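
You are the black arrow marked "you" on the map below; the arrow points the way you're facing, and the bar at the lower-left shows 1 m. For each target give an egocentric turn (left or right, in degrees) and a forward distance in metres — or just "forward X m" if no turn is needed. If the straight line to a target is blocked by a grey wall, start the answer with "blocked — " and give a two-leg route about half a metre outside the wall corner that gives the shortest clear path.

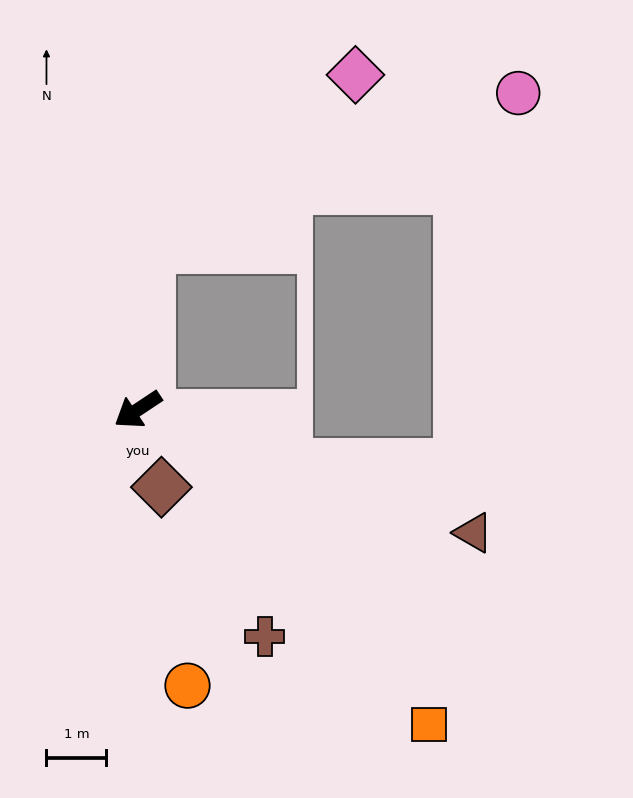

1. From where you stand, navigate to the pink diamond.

blocked — turn right 128°, forward 2.7 m, then turn right 45°, forward 4.5 m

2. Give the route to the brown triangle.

turn left 126°, forward 6.0 m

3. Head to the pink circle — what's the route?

blocked — turn right 128°, forward 2.7 m, then turn right 63°, forward 6.7 m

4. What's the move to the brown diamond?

turn left 73°, forward 1.4 m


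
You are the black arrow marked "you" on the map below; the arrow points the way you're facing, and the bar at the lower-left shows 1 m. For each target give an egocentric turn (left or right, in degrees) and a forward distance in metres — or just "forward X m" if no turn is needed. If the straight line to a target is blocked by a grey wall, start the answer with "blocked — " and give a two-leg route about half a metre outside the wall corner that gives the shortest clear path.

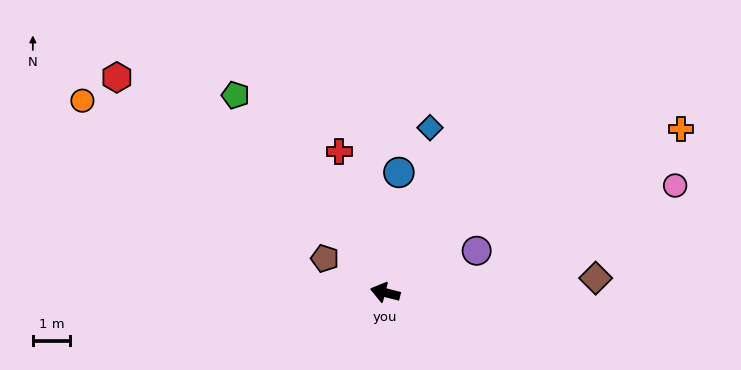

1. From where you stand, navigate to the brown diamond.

turn right 162°, forward 5.7 m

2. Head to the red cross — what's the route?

turn right 58°, forward 4.0 m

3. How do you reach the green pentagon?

turn right 39°, forward 6.7 m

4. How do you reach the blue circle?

turn right 82°, forward 3.3 m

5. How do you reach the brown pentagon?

turn right 15°, forward 1.9 m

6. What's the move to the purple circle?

turn right 141°, forward 2.7 m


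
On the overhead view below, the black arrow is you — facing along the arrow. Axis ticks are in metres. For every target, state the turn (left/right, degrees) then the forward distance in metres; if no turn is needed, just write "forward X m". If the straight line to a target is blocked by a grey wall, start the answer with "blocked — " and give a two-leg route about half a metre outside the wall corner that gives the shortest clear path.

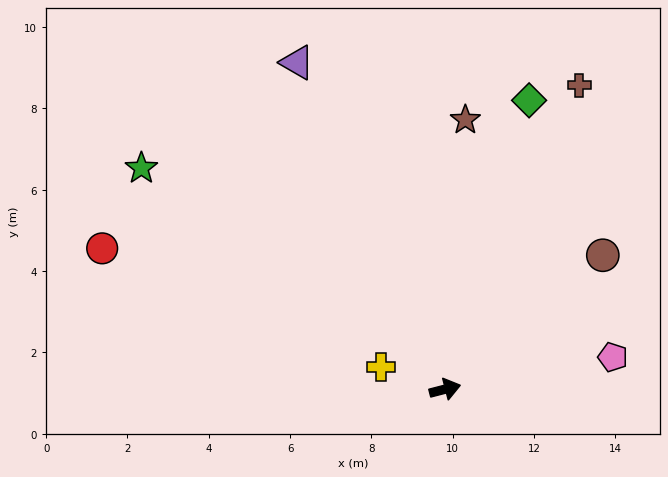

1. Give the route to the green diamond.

turn left 59°, forward 7.4 m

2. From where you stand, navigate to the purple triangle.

turn left 100°, forward 8.8 m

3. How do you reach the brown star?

turn left 71°, forward 6.6 m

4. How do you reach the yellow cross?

turn left 146°, forward 1.7 m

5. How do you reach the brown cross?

turn left 52°, forward 8.2 m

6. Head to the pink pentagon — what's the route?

turn right 4°, forward 4.2 m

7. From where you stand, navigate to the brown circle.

turn left 26°, forward 5.1 m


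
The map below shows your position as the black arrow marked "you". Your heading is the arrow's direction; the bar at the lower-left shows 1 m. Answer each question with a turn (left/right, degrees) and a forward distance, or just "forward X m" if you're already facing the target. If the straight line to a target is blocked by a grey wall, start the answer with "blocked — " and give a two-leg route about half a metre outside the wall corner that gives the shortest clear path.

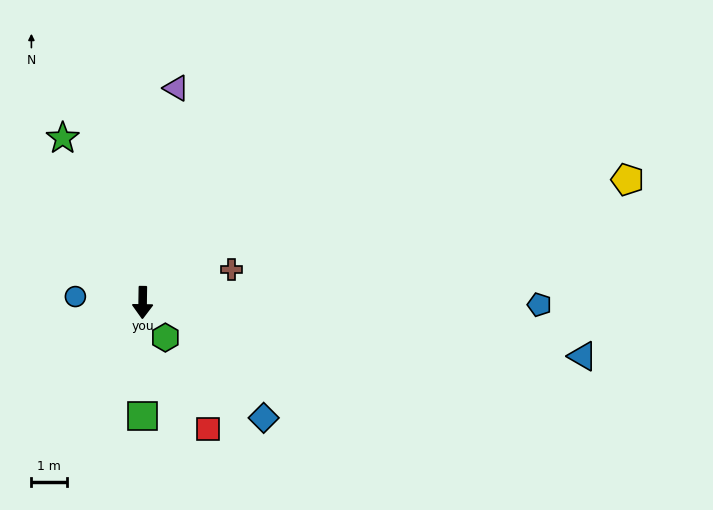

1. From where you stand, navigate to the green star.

turn right 153°, forward 5.1 m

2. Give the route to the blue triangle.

turn left 84°, forward 12.4 m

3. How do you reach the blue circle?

turn right 94°, forward 1.9 m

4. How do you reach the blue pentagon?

turn left 91°, forward 11.1 m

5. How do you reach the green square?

forward 3.2 m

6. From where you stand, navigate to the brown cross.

turn left 111°, forward 2.7 m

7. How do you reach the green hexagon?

turn left 34°, forward 1.2 m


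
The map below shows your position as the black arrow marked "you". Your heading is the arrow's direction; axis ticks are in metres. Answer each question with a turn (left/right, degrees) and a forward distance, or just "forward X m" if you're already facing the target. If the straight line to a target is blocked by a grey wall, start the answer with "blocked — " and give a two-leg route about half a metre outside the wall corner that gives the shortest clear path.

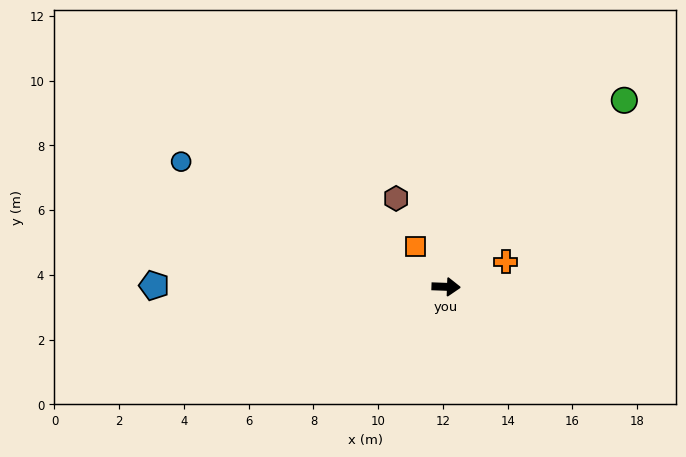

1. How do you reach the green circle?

turn left 48°, forward 8.0 m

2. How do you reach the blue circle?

turn left 157°, forward 9.1 m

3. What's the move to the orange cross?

turn left 25°, forward 2.0 m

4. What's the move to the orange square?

turn left 129°, forward 1.6 m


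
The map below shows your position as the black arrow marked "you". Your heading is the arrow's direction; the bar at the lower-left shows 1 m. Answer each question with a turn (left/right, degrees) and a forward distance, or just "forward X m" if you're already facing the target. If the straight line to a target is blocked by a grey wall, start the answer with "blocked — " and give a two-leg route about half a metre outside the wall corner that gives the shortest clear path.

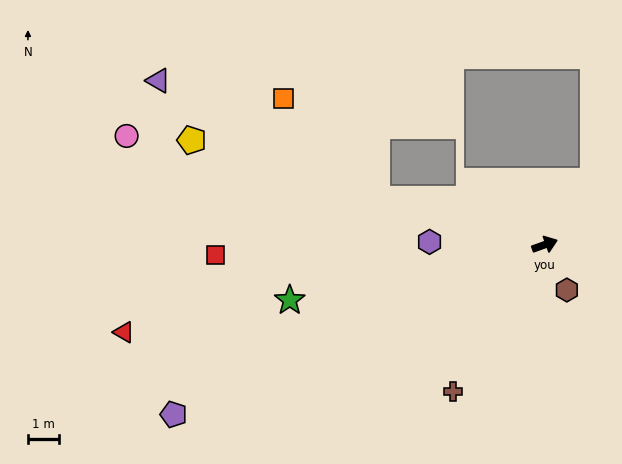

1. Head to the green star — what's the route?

turn left 172°, forward 8.5 m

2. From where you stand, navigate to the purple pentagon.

turn right 175°, forward 13.2 m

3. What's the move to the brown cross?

turn right 142°, forward 5.6 m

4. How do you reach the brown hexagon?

turn right 84°, forward 1.6 m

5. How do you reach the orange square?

blocked — turn left 145°, forward 5.6 m, then turn right 32°, forward 4.5 m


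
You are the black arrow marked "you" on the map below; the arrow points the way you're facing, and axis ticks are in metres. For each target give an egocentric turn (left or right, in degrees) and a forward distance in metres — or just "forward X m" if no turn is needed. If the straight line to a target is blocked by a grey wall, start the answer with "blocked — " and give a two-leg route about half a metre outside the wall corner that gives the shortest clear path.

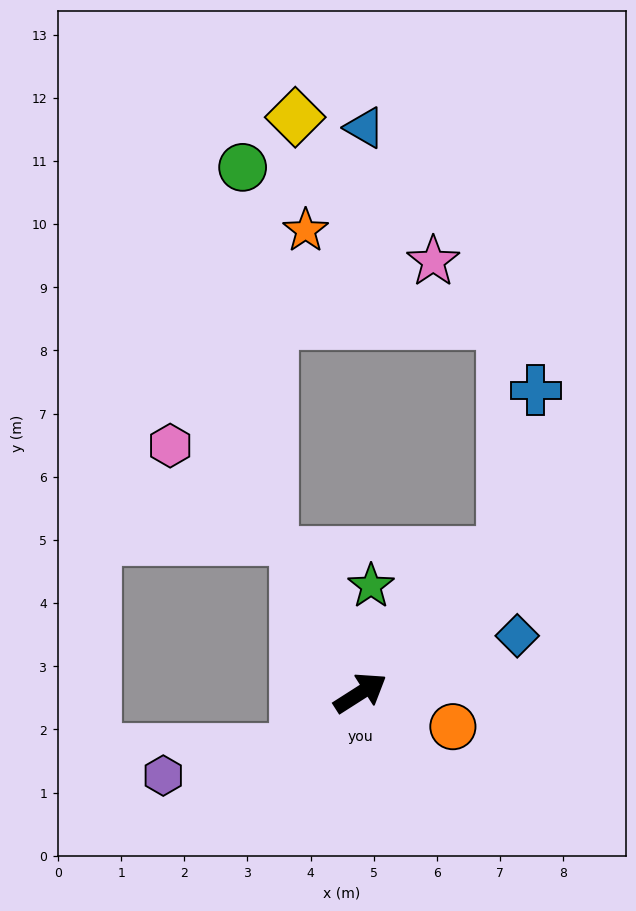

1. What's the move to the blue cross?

blocked — turn left 12°, forward 3.2 m, then turn left 34°, forward 2.6 m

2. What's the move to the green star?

turn left 52°, forward 1.7 m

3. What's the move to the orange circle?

turn right 53°, forward 1.6 m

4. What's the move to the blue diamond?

turn right 13°, forward 2.6 m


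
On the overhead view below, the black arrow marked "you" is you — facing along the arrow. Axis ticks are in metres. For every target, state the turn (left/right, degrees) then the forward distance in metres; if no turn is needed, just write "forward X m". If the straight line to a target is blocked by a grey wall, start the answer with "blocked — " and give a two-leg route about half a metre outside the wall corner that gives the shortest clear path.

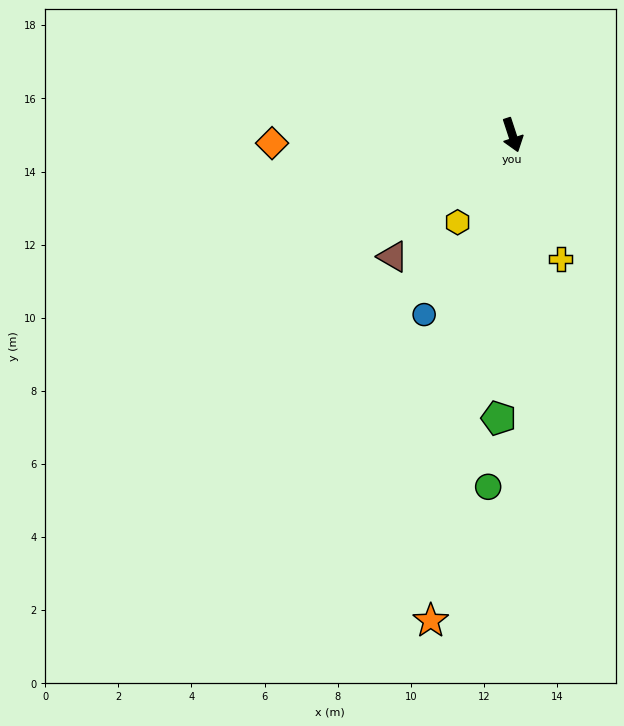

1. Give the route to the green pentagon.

turn right 21°, forward 7.8 m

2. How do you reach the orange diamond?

turn right 106°, forward 6.6 m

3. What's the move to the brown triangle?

turn right 63°, forward 4.7 m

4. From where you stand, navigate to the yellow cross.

turn left 3°, forward 3.6 m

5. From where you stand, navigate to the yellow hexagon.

turn right 50°, forward 2.8 m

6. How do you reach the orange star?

turn right 28°, forward 13.5 m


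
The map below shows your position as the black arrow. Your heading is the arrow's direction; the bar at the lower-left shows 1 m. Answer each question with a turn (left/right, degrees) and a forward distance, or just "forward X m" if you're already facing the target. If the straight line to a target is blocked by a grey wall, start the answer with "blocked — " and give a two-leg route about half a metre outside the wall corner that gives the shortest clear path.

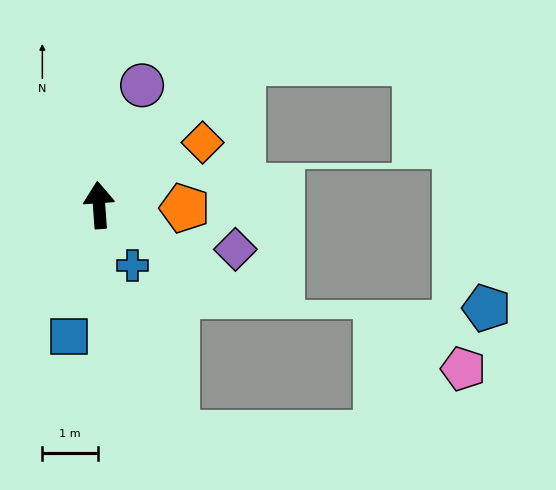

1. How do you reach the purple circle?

turn right 24°, forward 2.3 m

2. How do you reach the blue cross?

turn right 155°, forward 1.2 m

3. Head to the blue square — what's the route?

turn left 163°, forward 2.4 m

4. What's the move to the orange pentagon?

turn right 96°, forward 1.5 m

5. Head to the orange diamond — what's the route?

turn right 63°, forward 2.2 m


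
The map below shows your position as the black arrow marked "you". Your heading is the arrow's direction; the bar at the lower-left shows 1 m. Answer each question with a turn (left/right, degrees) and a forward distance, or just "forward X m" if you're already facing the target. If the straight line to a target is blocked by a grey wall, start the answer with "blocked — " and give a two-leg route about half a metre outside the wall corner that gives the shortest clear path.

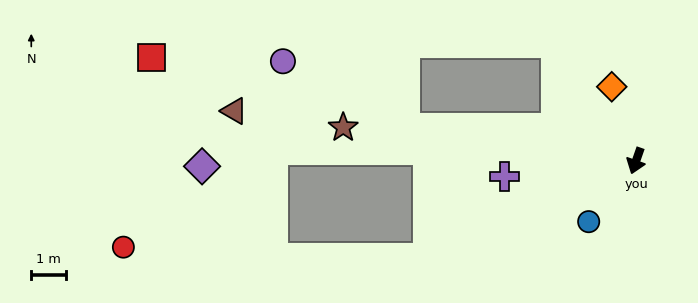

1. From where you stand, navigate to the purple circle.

blocked — turn right 79°, forward 6.7 m, then turn right 21°, forward 4.0 m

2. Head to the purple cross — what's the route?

turn right 64°, forward 3.8 m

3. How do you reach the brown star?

turn right 77°, forward 8.4 m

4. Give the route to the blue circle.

turn right 19°, forward 2.2 m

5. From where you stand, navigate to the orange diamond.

turn right 143°, forward 2.2 m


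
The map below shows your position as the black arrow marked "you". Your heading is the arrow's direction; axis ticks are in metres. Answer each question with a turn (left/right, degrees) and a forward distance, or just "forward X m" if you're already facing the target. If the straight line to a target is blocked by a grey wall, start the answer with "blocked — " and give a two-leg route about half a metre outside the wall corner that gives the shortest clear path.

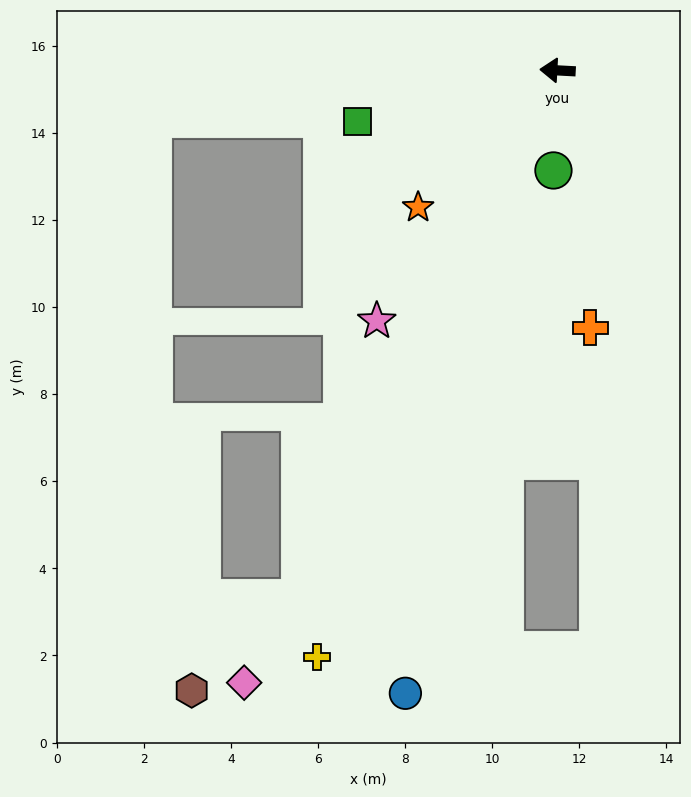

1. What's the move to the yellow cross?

turn left 71°, forward 14.6 m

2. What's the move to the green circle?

turn left 91°, forward 2.3 m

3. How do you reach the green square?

turn left 17°, forward 4.7 m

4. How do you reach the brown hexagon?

blocked — turn left 67°, forward 13.5 m, then turn right 23°, forward 3.3 m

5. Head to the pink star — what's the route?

turn left 57°, forward 7.1 m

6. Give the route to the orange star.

turn left 48°, forward 4.5 m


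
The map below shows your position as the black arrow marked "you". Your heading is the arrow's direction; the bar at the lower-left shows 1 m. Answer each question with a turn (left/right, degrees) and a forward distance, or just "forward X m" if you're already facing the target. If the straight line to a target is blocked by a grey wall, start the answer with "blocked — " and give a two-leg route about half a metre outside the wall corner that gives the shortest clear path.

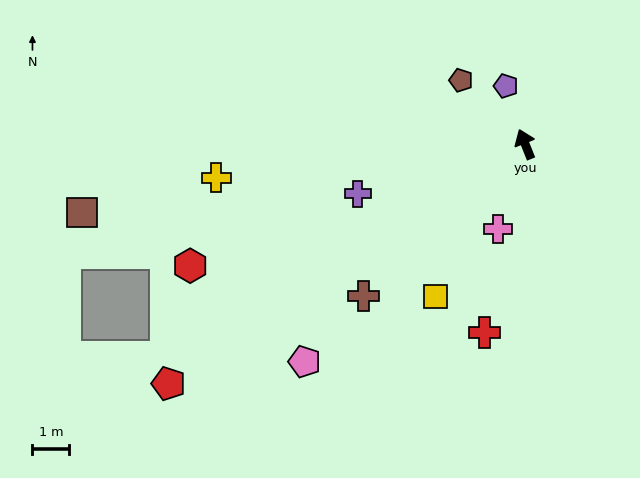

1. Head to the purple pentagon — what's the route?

turn right 3°, forward 1.7 m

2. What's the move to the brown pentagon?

turn left 23°, forward 2.4 m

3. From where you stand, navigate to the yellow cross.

turn left 74°, forward 8.4 m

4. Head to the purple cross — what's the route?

turn left 85°, forward 4.7 m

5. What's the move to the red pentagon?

turn left 102°, forward 11.6 m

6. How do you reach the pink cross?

turn left 140°, forward 2.4 m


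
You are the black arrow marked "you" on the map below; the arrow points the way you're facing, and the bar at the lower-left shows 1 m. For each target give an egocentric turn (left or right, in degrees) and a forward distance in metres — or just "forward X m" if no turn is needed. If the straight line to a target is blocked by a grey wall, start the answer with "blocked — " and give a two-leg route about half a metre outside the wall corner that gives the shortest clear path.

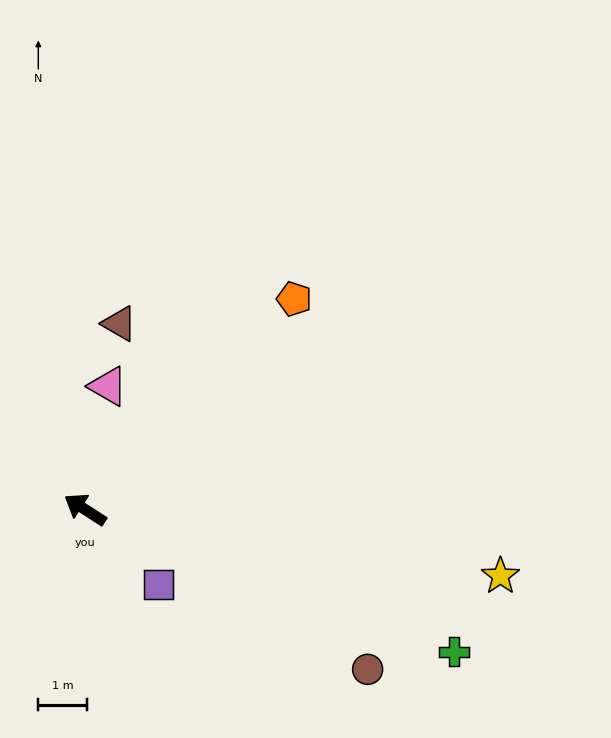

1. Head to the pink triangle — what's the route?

turn right 68°, forward 2.6 m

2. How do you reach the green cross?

turn right 168°, forward 8.1 m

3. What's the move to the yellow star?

turn right 156°, forward 8.6 m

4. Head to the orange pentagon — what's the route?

turn right 102°, forward 6.1 m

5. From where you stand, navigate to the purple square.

turn left 167°, forward 2.1 m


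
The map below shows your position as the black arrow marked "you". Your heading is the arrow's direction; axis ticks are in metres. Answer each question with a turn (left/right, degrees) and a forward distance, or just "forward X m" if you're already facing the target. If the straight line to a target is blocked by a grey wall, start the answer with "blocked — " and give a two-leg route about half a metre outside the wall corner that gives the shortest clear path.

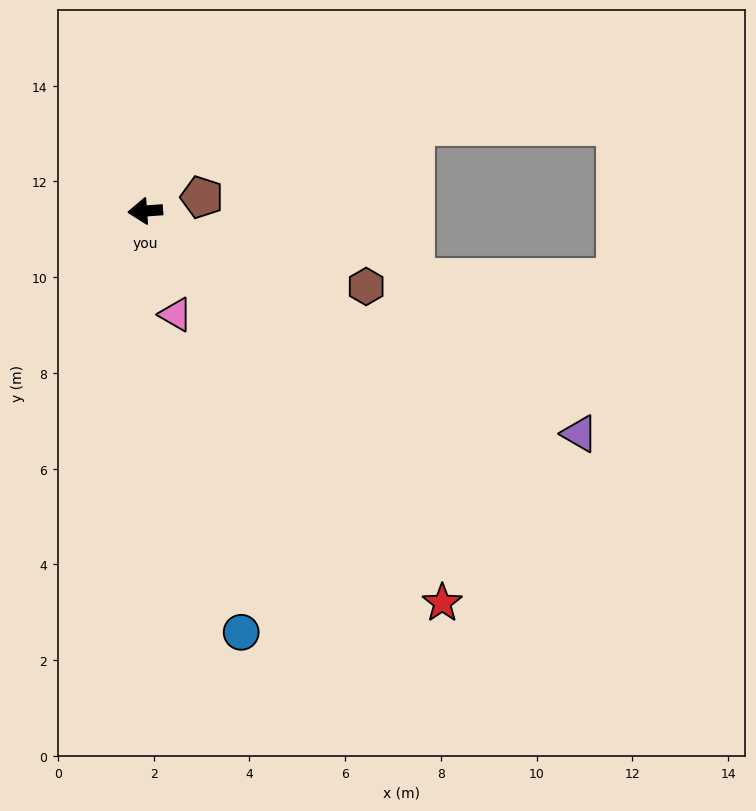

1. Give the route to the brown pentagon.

turn right 170°, forward 1.2 m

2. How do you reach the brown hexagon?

turn left 157°, forward 4.9 m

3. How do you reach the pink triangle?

turn left 102°, forward 2.3 m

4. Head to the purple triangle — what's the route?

turn left 149°, forward 10.2 m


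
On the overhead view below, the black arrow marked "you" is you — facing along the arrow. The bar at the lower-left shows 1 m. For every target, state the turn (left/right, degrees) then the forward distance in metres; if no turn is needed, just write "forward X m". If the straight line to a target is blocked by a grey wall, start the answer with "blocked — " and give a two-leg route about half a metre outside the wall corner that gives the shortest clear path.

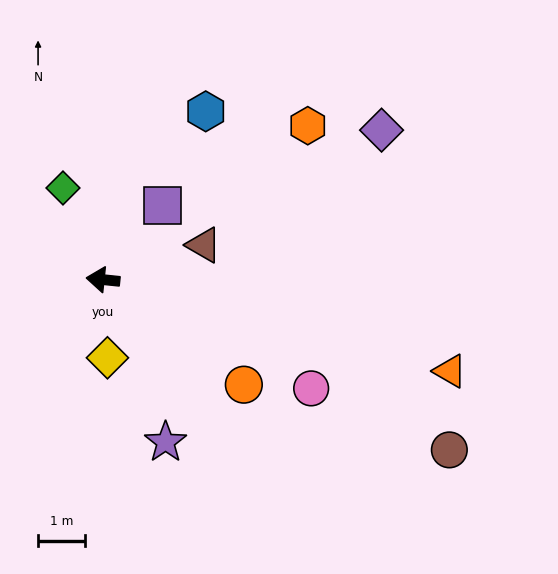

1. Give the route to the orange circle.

turn left 149°, forward 3.7 m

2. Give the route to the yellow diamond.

turn left 99°, forward 1.7 m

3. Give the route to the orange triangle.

turn left 171°, forward 7.6 m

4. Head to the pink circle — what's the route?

turn left 158°, forward 5.0 m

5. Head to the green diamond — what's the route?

turn right 61°, forward 2.1 m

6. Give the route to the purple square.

turn right 123°, forward 2.0 m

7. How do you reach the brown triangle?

turn right 155°, forward 2.3 m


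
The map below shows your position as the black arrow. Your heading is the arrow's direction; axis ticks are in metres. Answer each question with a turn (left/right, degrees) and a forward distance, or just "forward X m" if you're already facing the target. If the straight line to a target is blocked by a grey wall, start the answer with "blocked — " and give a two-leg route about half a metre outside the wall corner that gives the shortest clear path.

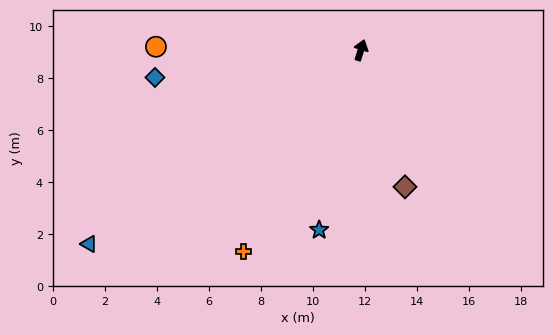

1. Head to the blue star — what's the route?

turn right 176°, forward 7.1 m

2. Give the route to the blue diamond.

turn left 115°, forward 8.0 m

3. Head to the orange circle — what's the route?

turn left 106°, forward 7.9 m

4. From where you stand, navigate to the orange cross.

turn left 167°, forward 9.0 m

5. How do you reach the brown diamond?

turn right 145°, forward 5.5 m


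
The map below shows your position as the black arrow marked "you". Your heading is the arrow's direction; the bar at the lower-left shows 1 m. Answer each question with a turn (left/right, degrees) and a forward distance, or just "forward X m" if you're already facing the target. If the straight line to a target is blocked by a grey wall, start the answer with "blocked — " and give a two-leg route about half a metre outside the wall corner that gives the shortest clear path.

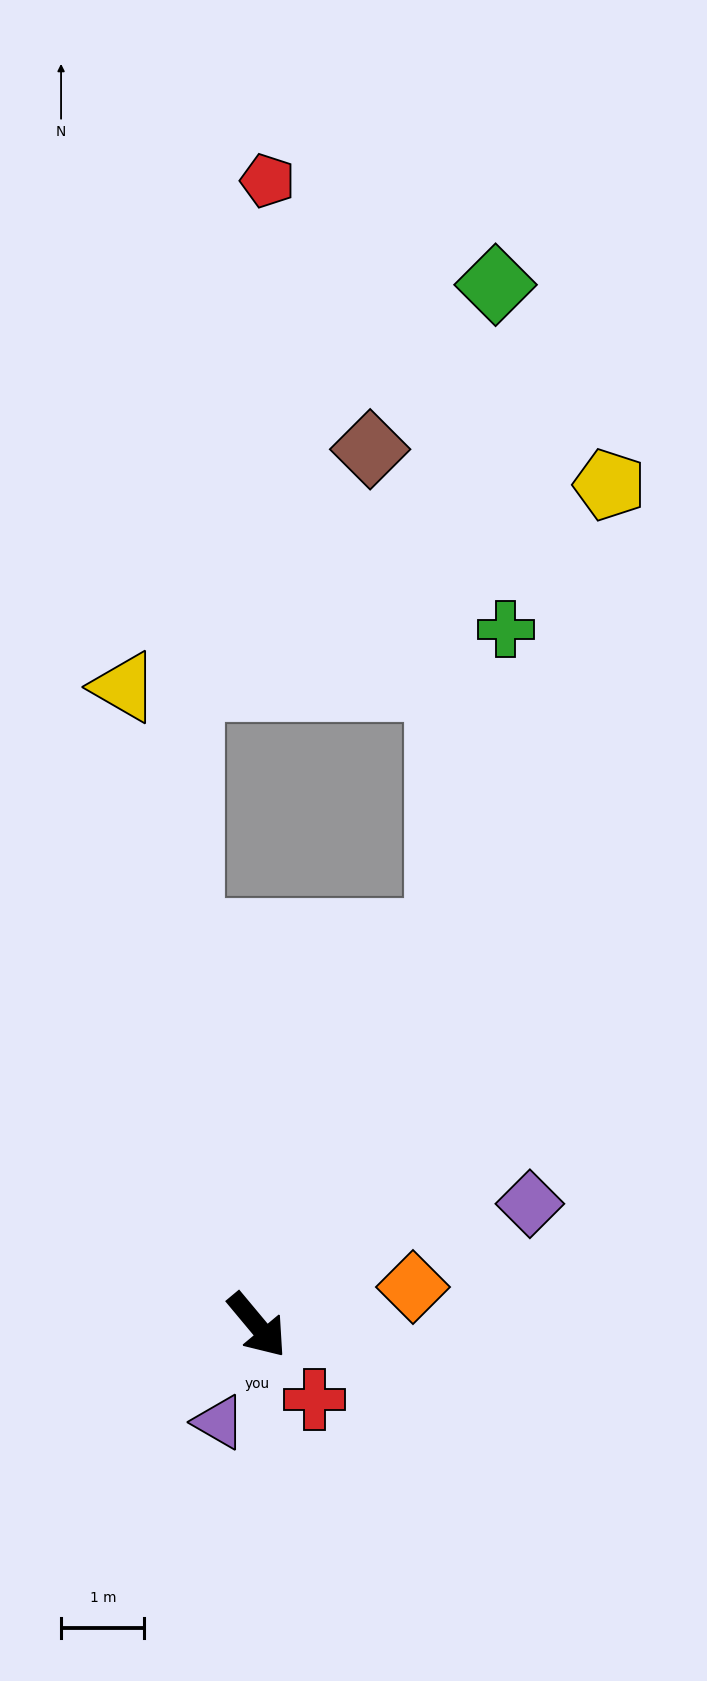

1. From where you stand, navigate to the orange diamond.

turn left 64°, forward 1.9 m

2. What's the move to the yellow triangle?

turn left 152°, forward 7.8 m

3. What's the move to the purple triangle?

turn right 61°, forward 1.2 m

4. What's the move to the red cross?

turn right 2°, forward 1.1 m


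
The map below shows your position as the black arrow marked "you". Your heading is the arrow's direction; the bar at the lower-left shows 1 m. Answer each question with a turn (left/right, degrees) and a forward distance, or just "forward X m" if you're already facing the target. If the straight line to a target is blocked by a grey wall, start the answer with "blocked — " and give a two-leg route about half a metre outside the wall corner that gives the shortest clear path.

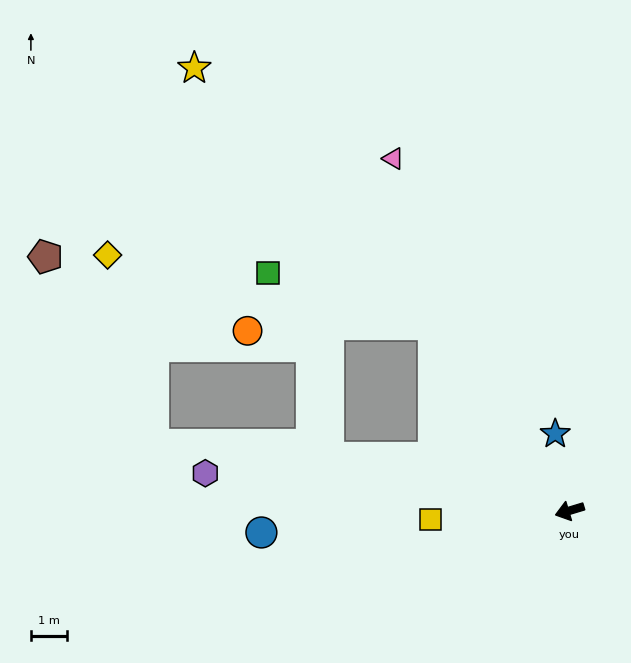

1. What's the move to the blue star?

turn right 96°, forward 2.2 m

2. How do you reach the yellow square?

turn right 13°, forward 3.8 m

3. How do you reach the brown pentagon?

blocked — turn right 26°, forward 11.6 m, then turn right 51°, forward 6.0 m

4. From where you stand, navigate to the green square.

blocked — turn right 71°, forward 6.3 m, then turn left 37°, forward 4.8 m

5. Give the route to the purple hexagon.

turn right 23°, forward 10.1 m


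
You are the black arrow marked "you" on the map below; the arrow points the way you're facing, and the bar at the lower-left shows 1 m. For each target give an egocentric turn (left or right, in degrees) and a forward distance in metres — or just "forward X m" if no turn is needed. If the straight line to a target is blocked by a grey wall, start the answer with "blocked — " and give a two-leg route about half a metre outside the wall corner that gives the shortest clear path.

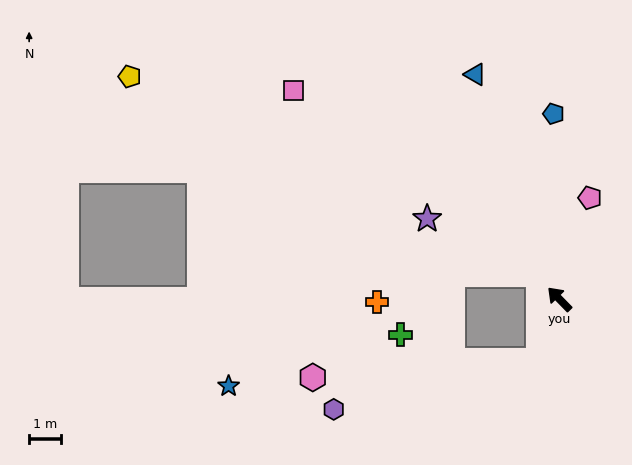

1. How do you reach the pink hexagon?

blocked — turn left 118°, forward 2.1 m, then turn right 68°, forward 7.2 m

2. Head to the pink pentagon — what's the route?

turn right 61°, forward 3.3 m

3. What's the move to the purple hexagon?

blocked — turn left 118°, forward 2.1 m, then turn right 59°, forward 6.7 m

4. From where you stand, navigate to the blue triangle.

turn right 24°, forward 7.6 m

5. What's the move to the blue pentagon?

turn right 43°, forward 5.8 m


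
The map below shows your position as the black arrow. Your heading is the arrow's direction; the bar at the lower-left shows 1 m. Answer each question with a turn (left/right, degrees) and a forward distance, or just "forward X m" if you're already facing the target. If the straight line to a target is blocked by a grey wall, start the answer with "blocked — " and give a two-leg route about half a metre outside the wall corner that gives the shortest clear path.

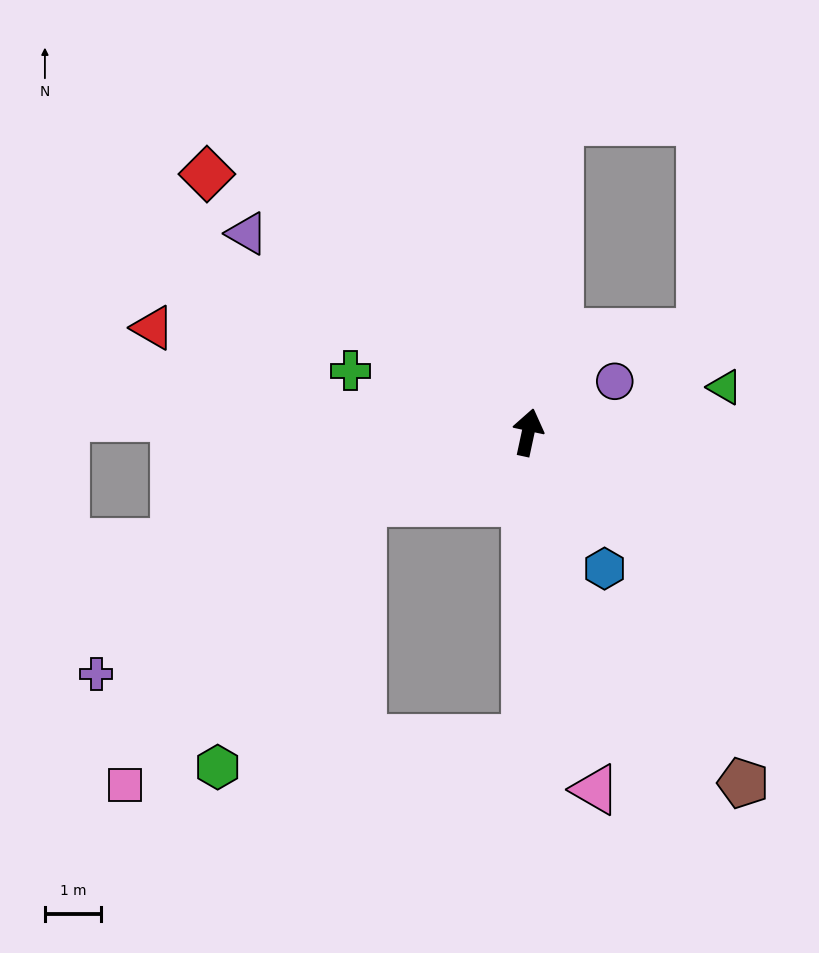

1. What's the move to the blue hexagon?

turn right 139°, forward 2.8 m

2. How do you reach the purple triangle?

turn left 67°, forward 6.1 m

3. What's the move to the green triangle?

turn right 65°, forward 3.6 m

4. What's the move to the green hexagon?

blocked — turn left 125°, forward 3.2 m, then turn left 38°, forward 5.3 m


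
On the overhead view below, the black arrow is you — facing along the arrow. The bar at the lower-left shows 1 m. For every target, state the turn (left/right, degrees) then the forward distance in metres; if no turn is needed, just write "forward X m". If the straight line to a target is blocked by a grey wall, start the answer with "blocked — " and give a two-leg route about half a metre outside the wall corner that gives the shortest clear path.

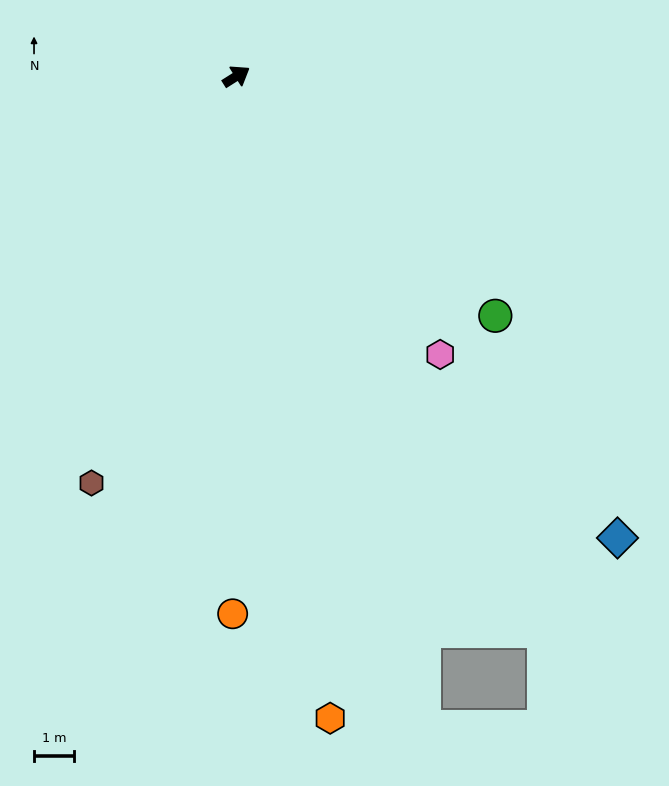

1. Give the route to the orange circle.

turn right 123°, forward 13.6 m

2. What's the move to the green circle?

turn right 75°, forward 8.9 m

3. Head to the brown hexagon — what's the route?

turn right 142°, forward 10.9 m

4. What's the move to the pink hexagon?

turn right 86°, forward 8.7 m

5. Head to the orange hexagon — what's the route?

turn right 114°, forward 16.4 m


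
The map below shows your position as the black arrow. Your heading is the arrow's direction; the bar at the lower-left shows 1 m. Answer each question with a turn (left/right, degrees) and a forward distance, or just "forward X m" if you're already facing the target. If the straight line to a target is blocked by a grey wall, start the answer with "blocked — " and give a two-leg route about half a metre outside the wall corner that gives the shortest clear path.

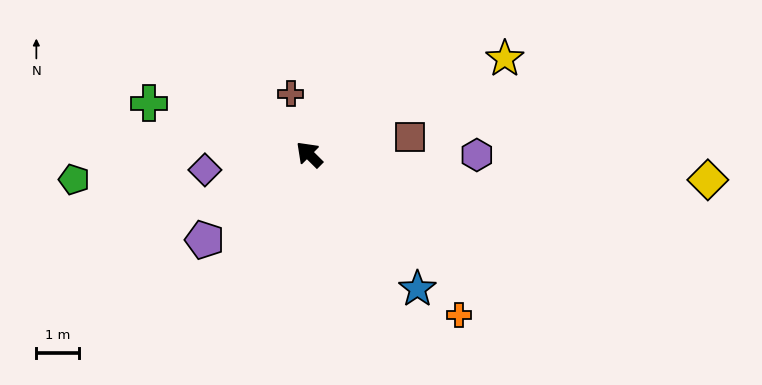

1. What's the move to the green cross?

turn left 27°, forward 3.9 m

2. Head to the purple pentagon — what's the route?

turn left 84°, forward 3.1 m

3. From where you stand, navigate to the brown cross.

turn right 28°, forward 1.5 m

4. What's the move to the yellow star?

turn right 109°, forward 5.1 m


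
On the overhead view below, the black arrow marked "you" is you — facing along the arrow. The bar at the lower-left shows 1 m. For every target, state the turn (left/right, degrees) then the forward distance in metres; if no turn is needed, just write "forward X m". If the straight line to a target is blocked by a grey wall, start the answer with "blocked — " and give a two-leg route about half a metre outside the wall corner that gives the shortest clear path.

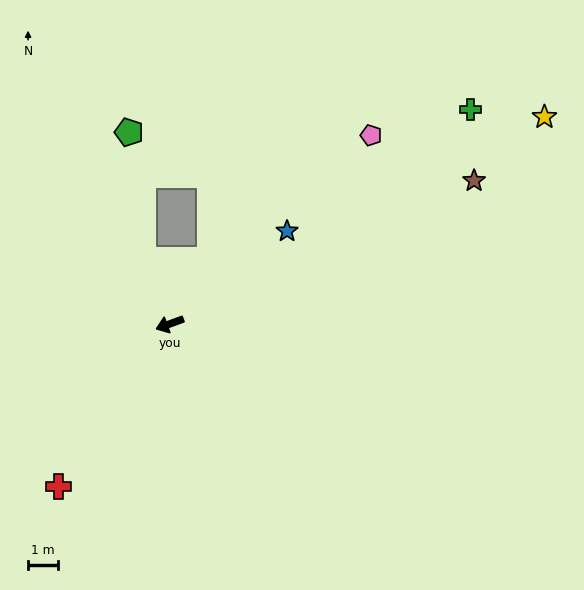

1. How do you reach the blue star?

turn right 162°, forward 4.9 m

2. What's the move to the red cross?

turn left 35°, forward 6.5 m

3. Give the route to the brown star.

turn right 175°, forward 11.1 m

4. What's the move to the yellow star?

turn right 171°, forward 14.1 m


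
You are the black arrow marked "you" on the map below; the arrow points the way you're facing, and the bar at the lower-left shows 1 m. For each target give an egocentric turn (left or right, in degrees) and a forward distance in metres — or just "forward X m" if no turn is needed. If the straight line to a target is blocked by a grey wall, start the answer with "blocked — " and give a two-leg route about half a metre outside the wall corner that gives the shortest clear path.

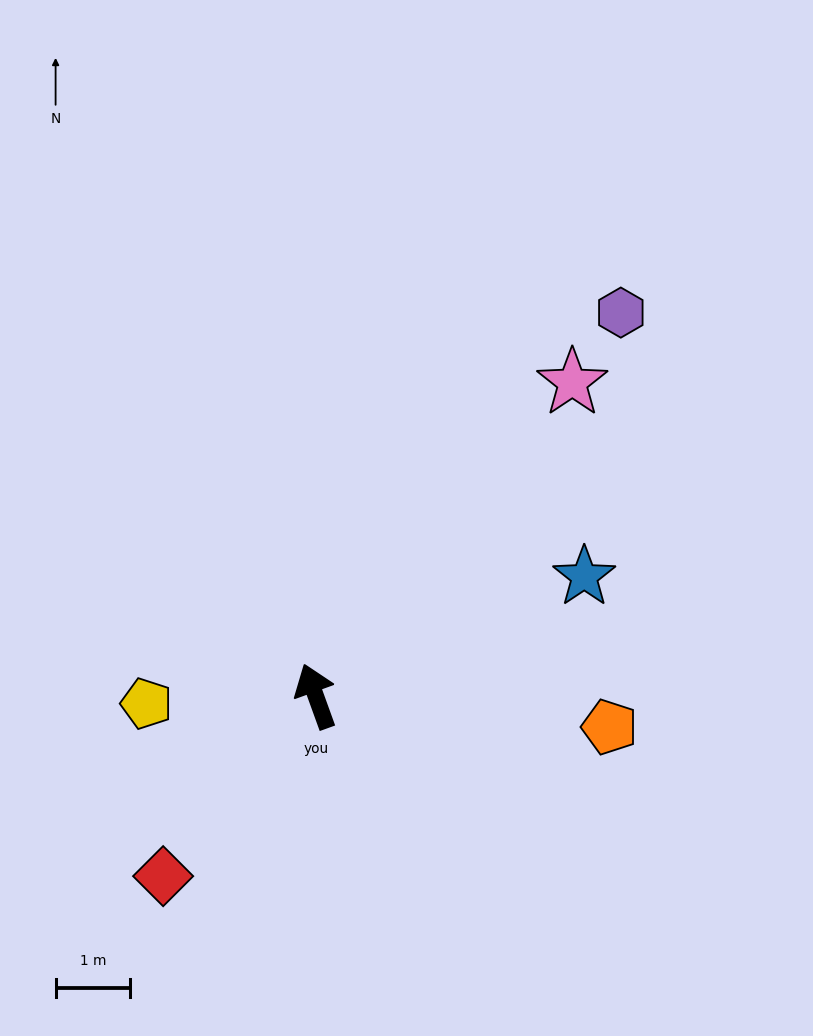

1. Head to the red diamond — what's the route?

turn left 120°, forward 3.2 m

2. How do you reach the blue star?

turn right 86°, forward 3.9 m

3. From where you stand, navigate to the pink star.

turn right 59°, forward 5.4 m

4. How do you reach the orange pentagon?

turn right 116°, forward 4.0 m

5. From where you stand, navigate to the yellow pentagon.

turn left 73°, forward 2.3 m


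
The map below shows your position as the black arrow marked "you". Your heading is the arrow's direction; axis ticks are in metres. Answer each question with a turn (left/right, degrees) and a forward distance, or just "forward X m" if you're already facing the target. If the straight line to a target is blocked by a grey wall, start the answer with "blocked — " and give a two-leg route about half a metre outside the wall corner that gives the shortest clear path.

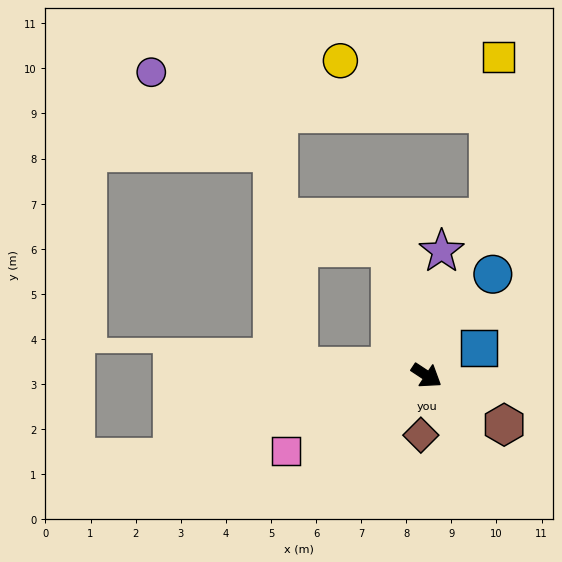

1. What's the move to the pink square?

turn right 118°, forward 3.5 m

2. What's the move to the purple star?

turn left 117°, forward 2.8 m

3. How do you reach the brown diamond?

turn right 62°, forward 1.3 m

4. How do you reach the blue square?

turn left 61°, forward 1.3 m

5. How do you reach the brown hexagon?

forward 2.0 m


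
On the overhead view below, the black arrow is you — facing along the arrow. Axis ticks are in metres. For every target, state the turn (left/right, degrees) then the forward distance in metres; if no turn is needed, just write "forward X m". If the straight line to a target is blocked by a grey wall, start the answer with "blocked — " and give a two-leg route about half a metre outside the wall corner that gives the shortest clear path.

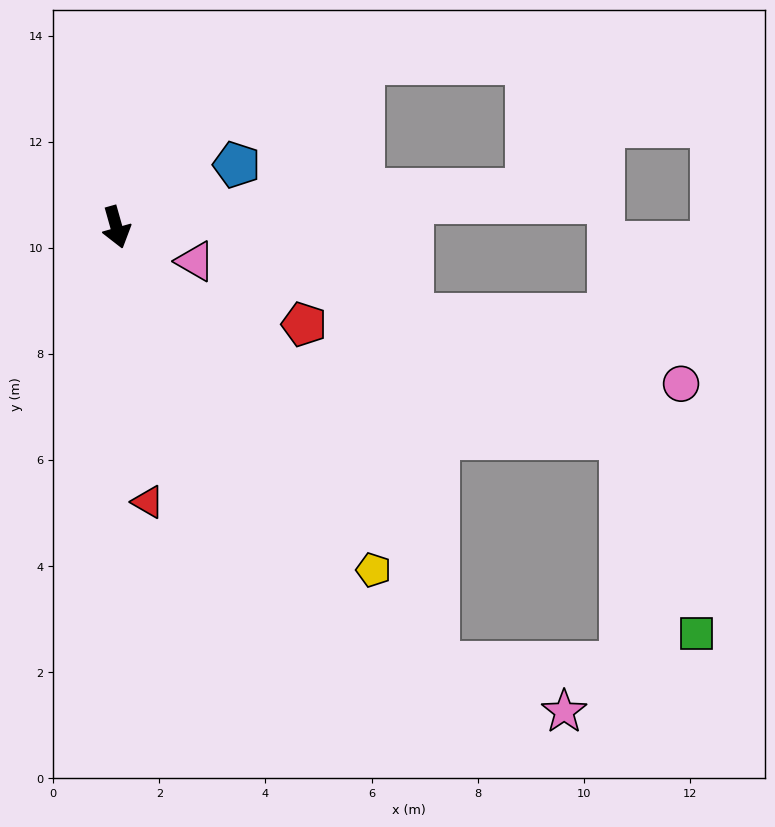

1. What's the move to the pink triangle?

turn left 51°, forward 1.6 m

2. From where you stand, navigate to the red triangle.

turn right 9°, forward 5.2 m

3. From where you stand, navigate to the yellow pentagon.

turn left 21°, forward 8.1 m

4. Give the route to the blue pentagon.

turn left 102°, forward 2.6 m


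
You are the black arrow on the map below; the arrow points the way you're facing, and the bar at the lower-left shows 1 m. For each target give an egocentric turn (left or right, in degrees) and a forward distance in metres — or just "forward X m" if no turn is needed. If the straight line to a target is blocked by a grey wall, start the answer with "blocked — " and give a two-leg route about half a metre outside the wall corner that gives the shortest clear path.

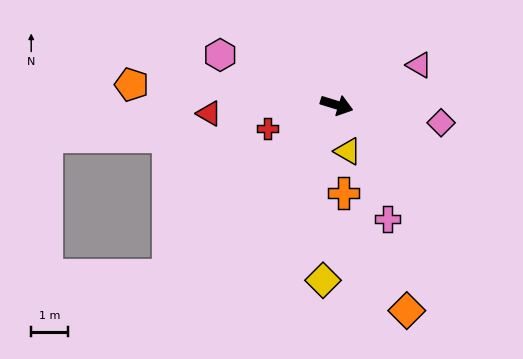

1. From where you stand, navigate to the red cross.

turn right 144°, forward 2.0 m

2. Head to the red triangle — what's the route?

turn right 159°, forward 3.4 m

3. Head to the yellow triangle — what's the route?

turn right 59°, forward 1.3 m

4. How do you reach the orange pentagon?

turn right 169°, forward 5.5 m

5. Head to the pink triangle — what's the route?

turn left 43°, forward 2.5 m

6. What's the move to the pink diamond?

turn left 7°, forward 2.8 m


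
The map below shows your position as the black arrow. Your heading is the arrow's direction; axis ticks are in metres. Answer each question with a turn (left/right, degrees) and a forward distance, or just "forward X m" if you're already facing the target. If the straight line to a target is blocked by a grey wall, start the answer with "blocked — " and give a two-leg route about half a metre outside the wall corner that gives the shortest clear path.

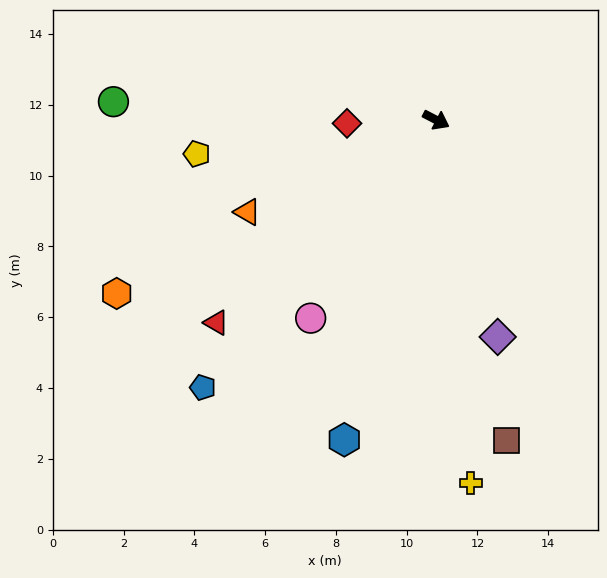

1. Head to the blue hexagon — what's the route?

turn right 79°, forward 9.4 m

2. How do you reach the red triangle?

turn right 110°, forward 8.5 m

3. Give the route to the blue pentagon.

turn right 104°, forward 10.0 m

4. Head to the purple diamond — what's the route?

turn right 47°, forward 6.4 m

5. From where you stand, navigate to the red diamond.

turn right 150°, forward 2.5 m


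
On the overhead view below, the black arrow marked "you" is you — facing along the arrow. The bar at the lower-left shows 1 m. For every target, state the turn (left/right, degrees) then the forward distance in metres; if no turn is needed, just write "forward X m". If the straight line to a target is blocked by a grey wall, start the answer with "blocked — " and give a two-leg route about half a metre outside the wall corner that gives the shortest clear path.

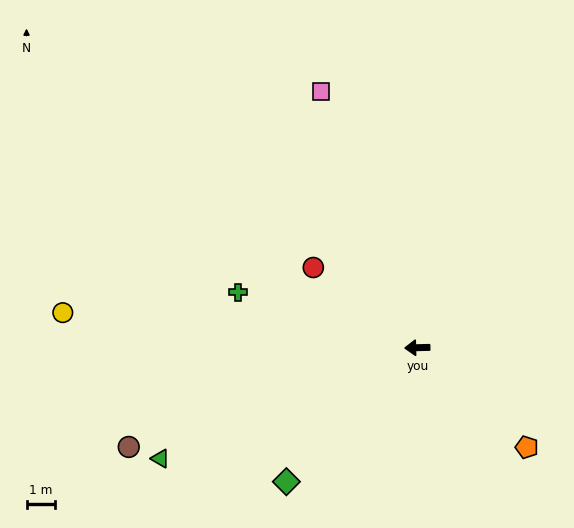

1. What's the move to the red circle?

turn right 39°, forward 4.7 m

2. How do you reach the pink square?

turn right 71°, forward 9.8 m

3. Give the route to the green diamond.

turn left 44°, forward 6.7 m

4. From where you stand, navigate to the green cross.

turn right 19°, forward 6.7 m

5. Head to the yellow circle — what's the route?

turn right 7°, forward 12.7 m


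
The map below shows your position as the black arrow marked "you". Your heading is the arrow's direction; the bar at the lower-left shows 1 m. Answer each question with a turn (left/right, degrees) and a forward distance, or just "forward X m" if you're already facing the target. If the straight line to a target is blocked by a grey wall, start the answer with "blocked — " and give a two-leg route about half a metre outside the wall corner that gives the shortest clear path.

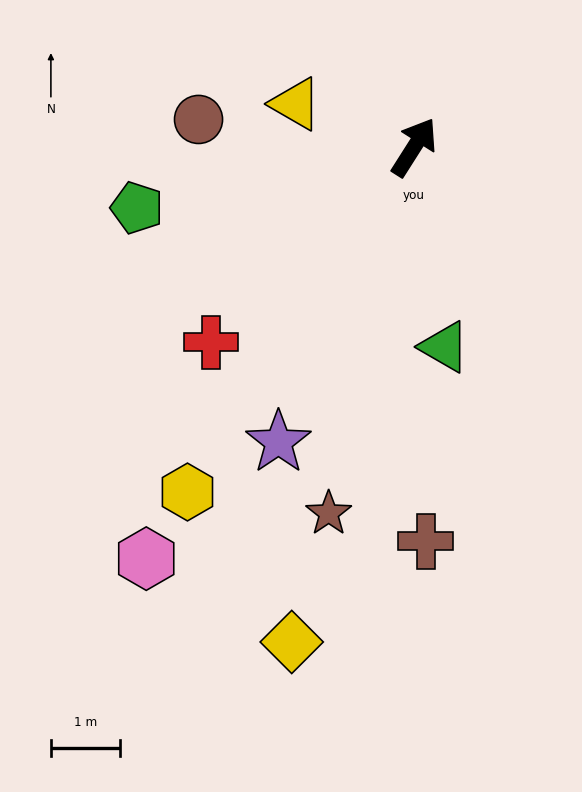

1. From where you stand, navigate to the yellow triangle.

turn left 102°, forward 1.8 m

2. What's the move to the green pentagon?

turn left 135°, forward 4.1 m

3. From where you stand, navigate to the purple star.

turn right 172°, forward 4.7 m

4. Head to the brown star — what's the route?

turn right 161°, forward 5.5 m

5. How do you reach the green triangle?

turn right 139°, forward 2.9 m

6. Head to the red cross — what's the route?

turn left 166°, forward 4.1 m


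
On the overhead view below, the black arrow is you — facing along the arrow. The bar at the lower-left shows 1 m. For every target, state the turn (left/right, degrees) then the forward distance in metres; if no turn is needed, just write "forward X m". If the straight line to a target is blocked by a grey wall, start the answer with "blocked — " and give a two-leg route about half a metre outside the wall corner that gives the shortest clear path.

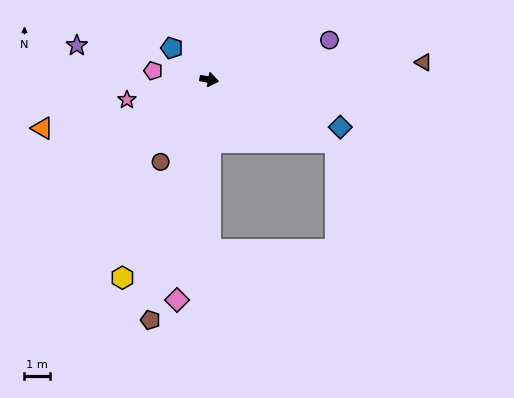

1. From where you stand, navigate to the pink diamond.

turn right 88°, forward 8.7 m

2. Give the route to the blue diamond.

turn right 10°, forward 5.4 m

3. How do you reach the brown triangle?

turn left 15°, forward 8.4 m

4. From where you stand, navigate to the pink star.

turn right 156°, forward 3.3 m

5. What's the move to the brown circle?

turn right 111°, forward 3.7 m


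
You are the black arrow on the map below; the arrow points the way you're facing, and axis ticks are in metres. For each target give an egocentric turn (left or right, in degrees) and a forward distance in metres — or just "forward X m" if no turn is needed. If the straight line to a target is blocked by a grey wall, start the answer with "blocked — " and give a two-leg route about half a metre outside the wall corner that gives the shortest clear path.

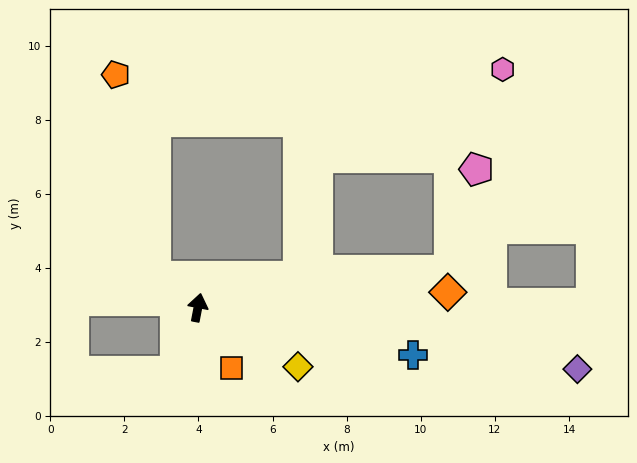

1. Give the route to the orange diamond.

turn right 76°, forward 6.8 m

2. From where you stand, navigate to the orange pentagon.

blocked — turn left 64°, forward 1.4 m, then turn right 42°, forward 5.5 m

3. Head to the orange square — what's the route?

turn right 140°, forward 1.9 m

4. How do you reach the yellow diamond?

turn right 110°, forward 3.1 m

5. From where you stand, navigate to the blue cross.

turn right 92°, forward 5.9 m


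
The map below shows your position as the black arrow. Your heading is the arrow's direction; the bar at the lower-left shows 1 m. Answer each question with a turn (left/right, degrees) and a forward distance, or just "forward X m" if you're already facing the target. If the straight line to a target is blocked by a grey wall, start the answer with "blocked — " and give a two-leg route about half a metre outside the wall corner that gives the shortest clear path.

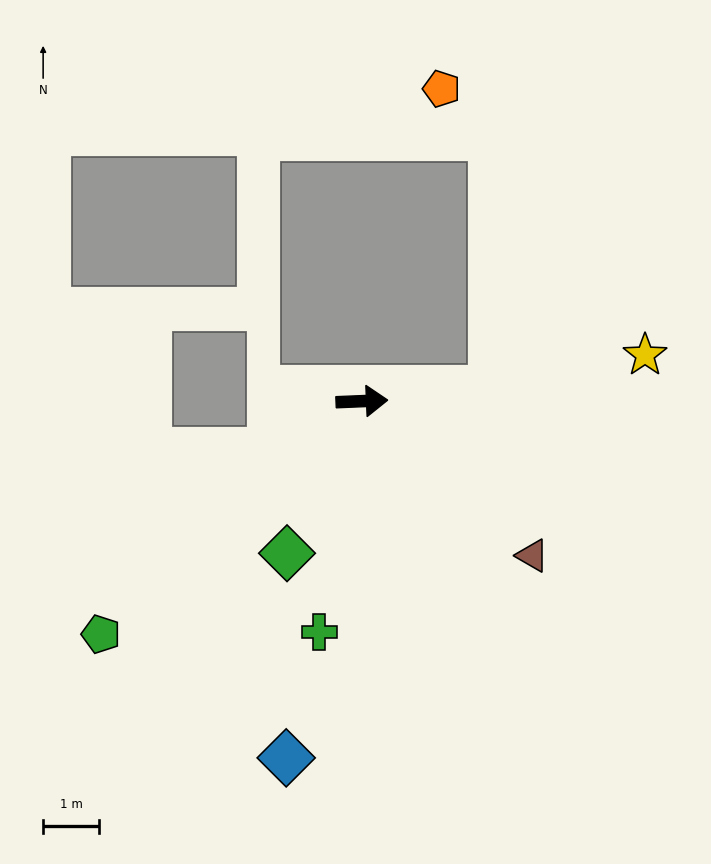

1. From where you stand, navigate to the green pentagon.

turn right 141°, forward 6.2 m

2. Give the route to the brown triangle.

turn right 45°, forward 4.1 m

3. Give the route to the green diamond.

turn right 119°, forward 3.0 m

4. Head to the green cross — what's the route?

turn right 103°, forward 4.2 m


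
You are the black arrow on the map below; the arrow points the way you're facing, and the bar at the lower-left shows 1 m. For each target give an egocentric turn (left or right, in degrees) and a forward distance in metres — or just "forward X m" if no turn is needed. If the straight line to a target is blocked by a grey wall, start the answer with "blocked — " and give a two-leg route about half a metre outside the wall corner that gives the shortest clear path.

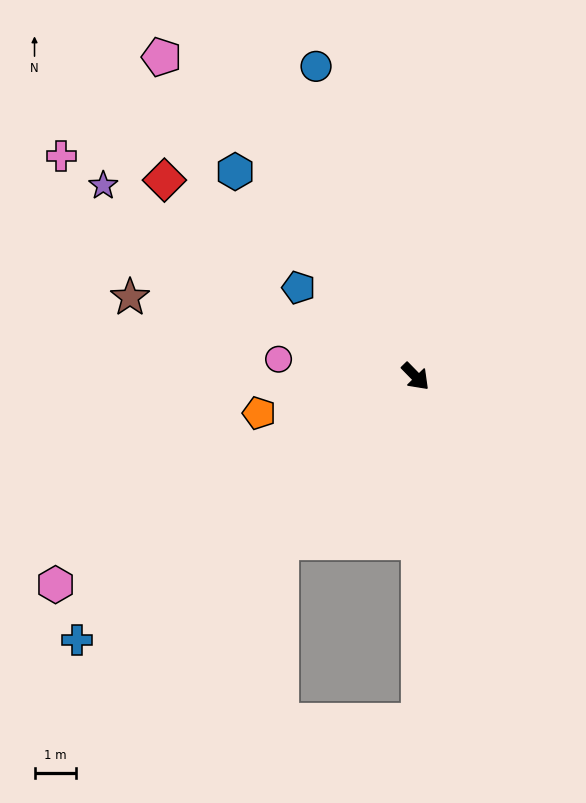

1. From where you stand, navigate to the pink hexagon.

turn right 104°, forward 9.9 m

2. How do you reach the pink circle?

turn right 142°, forward 3.3 m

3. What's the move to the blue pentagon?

turn right 172°, forward 3.5 m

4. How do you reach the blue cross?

turn right 97°, forward 10.2 m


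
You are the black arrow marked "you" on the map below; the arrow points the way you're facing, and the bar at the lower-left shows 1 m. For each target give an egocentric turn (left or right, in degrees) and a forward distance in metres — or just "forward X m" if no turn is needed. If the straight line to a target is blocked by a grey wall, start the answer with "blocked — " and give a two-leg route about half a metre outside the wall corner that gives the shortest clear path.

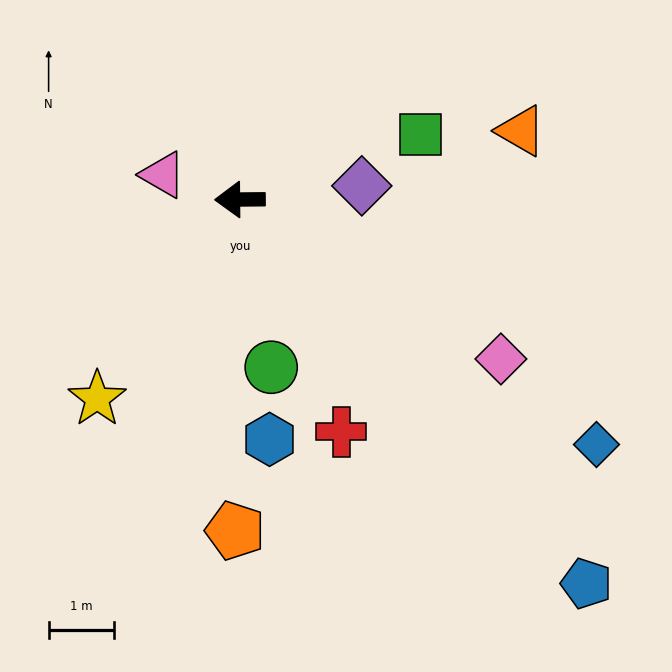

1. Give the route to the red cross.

turn left 113°, forward 3.9 m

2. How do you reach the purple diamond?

turn right 174°, forward 1.9 m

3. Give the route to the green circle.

turn left 100°, forward 2.6 m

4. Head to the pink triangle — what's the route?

turn right 18°, forward 1.2 m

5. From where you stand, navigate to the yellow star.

turn left 54°, forward 3.7 m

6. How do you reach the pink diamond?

turn left 148°, forward 4.7 m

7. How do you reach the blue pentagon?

turn left 132°, forward 7.9 m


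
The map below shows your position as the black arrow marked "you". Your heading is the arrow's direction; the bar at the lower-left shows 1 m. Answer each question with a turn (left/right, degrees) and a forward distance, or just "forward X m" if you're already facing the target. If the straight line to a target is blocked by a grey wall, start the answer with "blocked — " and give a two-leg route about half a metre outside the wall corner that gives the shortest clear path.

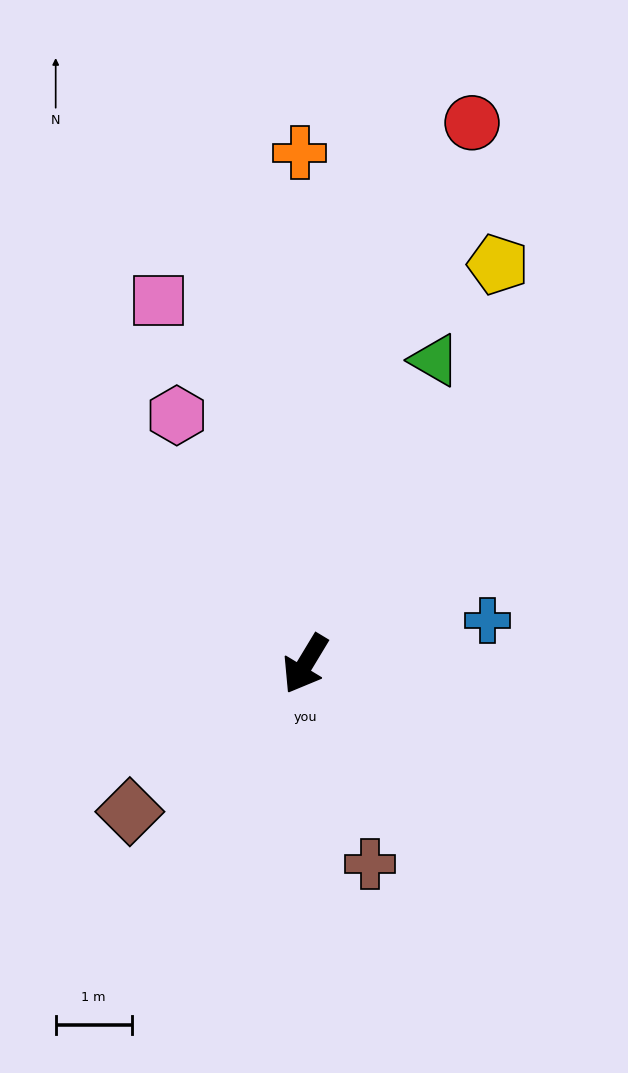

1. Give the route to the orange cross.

turn right 148°, forward 6.7 m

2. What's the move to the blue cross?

turn left 135°, forward 2.5 m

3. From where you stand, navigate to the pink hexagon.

turn right 122°, forward 3.7 m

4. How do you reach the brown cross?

turn left 49°, forward 2.8 m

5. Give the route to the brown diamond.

turn right 19°, forward 3.0 m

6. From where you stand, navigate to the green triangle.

turn right 172°, forward 4.4 m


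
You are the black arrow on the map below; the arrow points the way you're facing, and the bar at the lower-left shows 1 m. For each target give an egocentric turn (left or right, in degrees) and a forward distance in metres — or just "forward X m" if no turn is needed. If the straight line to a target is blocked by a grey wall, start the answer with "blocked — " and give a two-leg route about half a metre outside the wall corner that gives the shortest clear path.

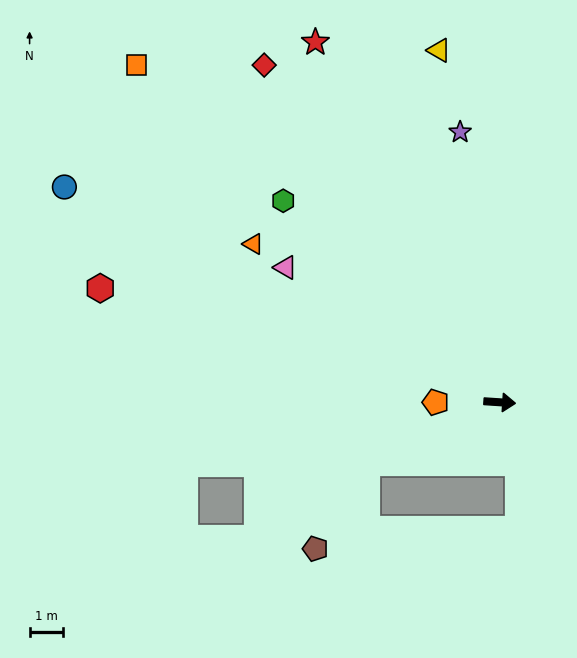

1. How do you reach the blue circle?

turn left 157°, forward 14.5 m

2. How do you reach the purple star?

turn left 102°, forward 8.1 m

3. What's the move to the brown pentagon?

blocked — turn right 152°, forward 4.4 m, then turn left 36°, forward 3.0 m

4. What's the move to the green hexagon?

turn left 141°, forward 8.8 m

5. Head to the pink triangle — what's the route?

turn left 152°, forward 7.5 m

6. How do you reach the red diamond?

turn left 129°, forward 12.3 m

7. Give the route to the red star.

turn left 121°, forward 12.1 m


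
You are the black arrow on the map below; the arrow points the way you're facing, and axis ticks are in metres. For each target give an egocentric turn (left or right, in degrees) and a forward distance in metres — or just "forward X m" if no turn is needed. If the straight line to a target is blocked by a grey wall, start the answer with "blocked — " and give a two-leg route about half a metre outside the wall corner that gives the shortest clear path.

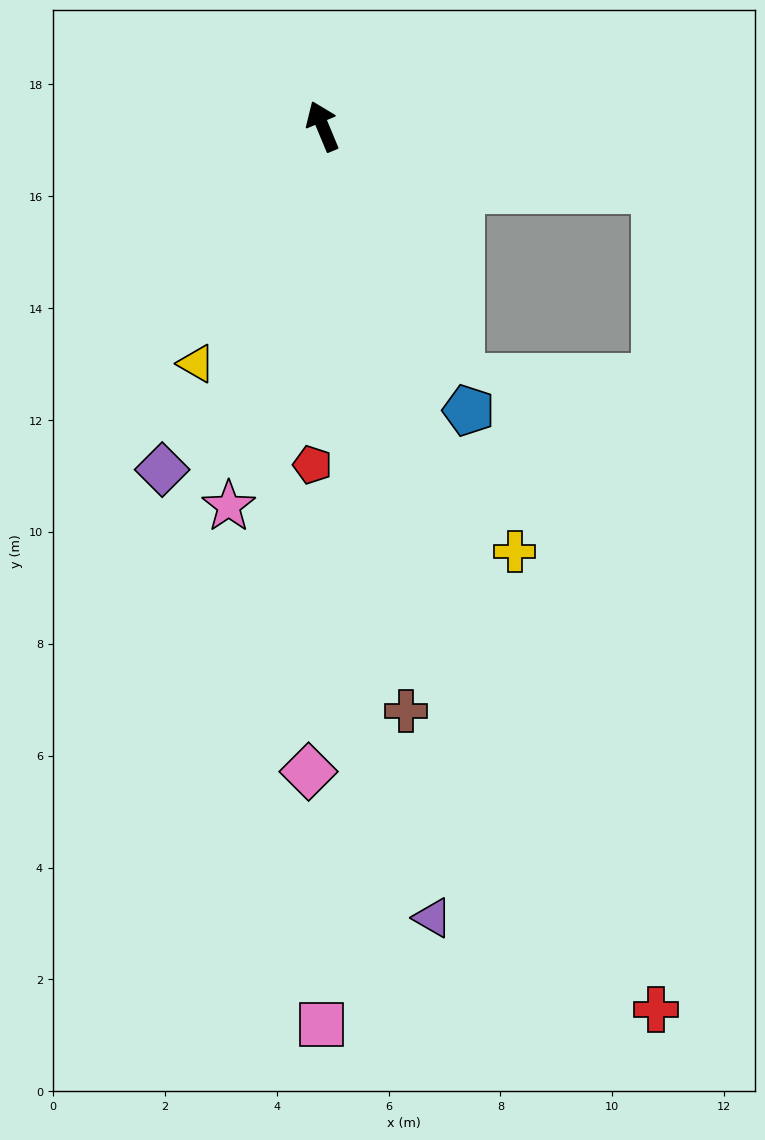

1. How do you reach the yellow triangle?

turn left 129°, forward 4.8 m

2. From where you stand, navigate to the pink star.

turn left 143°, forward 7.0 m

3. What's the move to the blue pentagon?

turn right 175°, forward 5.7 m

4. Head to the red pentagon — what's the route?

turn left 156°, forward 6.1 m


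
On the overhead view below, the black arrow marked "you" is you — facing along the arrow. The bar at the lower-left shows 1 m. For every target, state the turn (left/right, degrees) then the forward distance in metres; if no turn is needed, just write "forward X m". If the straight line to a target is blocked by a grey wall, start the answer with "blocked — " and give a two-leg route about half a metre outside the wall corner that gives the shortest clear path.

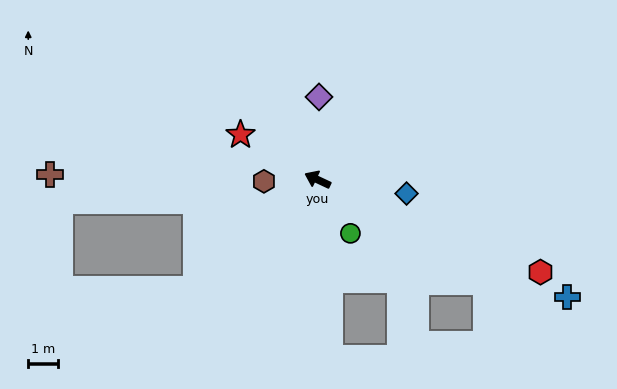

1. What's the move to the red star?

turn right 5°, forward 3.0 m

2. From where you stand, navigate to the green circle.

turn left 147°, forward 2.1 m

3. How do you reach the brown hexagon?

turn left 27°, forward 1.8 m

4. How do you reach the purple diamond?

turn right 66°, forward 2.7 m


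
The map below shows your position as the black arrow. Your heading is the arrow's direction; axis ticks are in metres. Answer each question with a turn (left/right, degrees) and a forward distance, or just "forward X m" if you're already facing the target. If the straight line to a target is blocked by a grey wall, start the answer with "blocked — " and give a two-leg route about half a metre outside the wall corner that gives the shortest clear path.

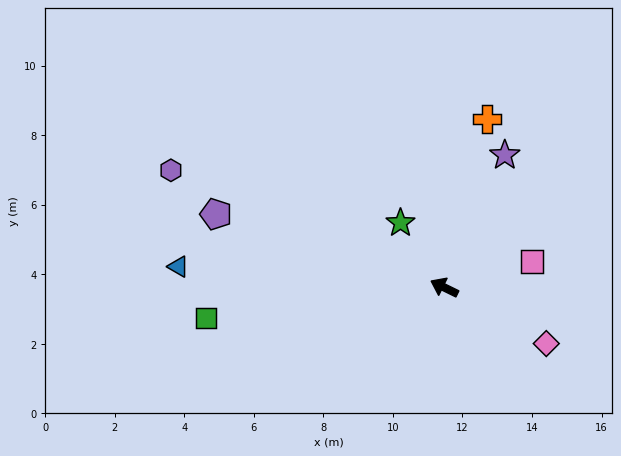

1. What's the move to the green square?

turn left 33°, forward 6.9 m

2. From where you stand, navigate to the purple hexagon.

turn left 3°, forward 8.6 m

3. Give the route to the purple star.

turn right 88°, forward 4.2 m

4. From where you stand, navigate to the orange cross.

turn right 78°, forward 5.0 m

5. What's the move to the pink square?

turn right 138°, forward 2.6 m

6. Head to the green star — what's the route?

turn right 30°, forward 2.2 m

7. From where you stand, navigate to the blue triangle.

turn left 22°, forward 7.7 m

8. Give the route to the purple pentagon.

turn left 8°, forward 6.9 m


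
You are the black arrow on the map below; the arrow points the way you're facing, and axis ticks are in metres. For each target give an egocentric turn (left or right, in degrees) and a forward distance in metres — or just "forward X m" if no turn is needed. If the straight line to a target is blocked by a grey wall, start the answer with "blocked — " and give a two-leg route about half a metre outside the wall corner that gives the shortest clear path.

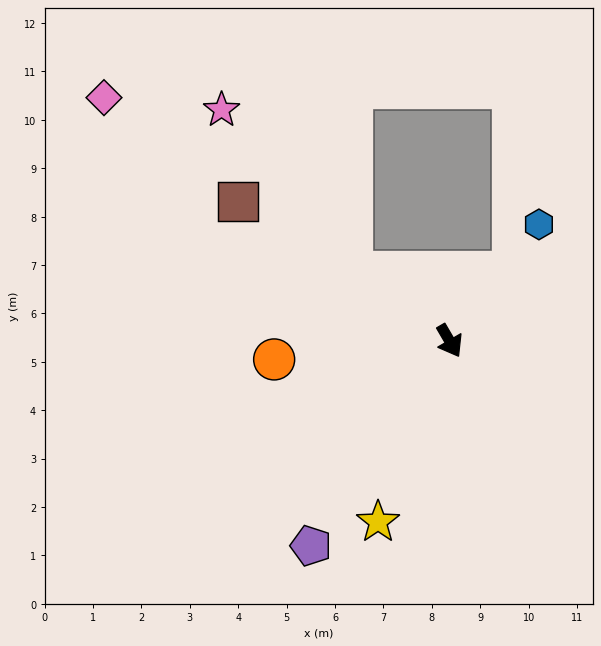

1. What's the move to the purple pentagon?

turn right 64°, forward 5.1 m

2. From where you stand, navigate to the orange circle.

turn right 114°, forward 3.6 m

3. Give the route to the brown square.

turn right 154°, forward 5.2 m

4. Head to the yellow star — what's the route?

turn right 52°, forward 4.0 m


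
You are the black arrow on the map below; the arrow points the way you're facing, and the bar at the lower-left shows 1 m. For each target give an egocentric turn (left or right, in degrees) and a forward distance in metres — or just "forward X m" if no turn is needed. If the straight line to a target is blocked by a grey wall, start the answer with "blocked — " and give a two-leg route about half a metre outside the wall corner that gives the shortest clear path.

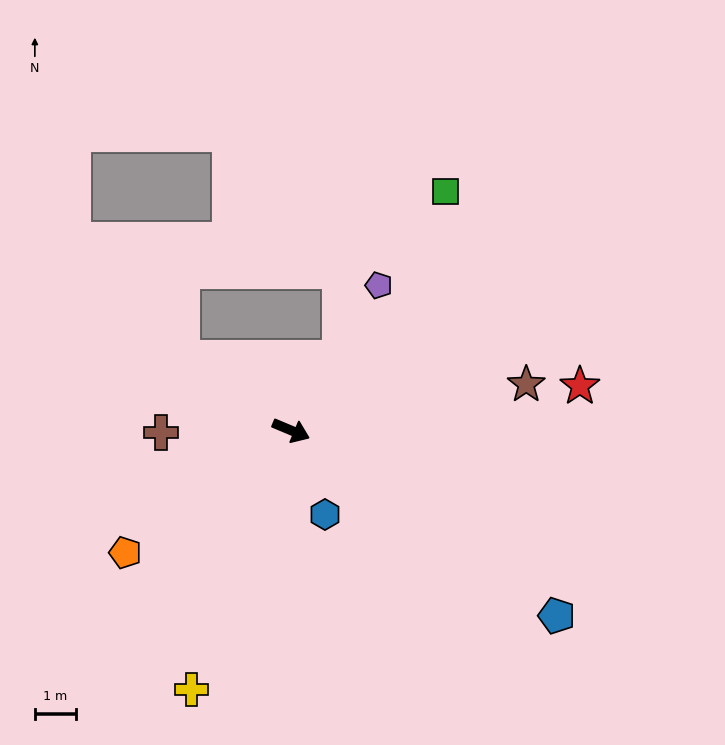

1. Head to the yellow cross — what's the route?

turn right 88°, forward 6.7 m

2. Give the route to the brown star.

turn left 34°, forward 5.8 m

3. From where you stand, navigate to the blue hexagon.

turn right 45°, forward 2.2 m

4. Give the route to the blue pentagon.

turn right 12°, forward 7.9 m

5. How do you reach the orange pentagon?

turn right 121°, forward 5.0 m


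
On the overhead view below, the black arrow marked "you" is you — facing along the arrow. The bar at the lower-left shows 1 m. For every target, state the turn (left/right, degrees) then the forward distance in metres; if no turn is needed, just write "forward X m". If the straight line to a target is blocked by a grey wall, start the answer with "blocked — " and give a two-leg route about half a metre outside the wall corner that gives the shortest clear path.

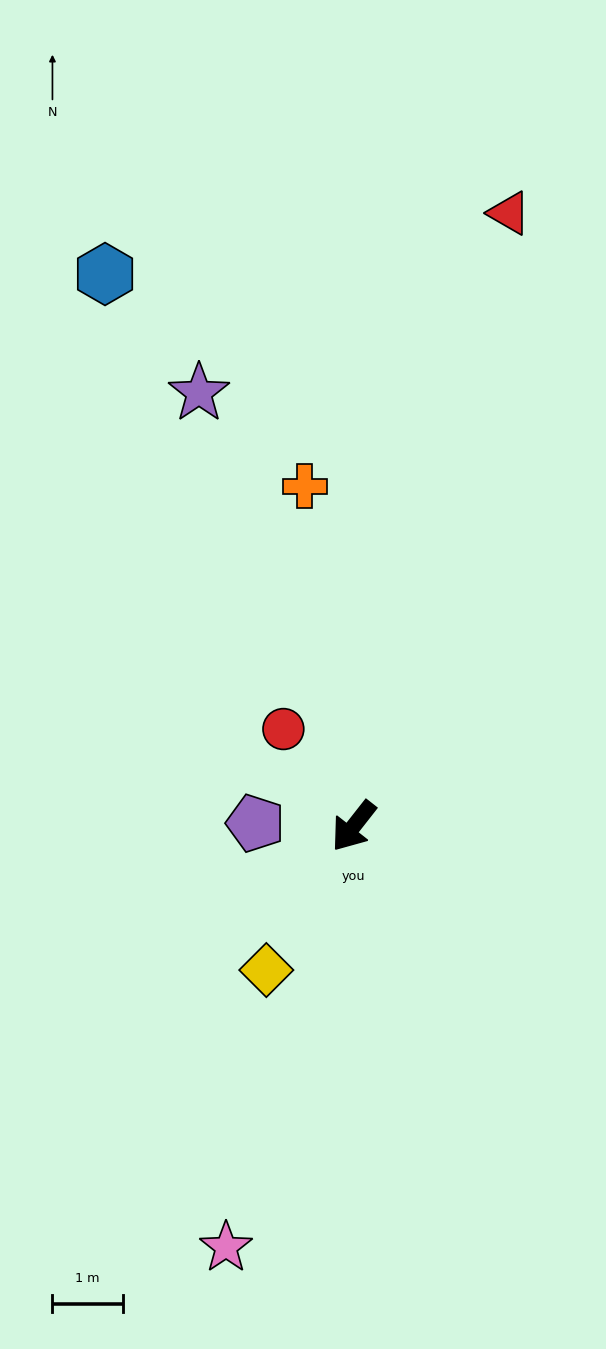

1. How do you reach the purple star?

turn right 122°, forward 6.5 m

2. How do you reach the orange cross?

turn right 134°, forward 4.9 m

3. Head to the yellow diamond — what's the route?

turn left 7°, forward 2.4 m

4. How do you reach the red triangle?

turn right 156°, forward 9.0 m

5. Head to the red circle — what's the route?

turn right 106°, forward 1.7 m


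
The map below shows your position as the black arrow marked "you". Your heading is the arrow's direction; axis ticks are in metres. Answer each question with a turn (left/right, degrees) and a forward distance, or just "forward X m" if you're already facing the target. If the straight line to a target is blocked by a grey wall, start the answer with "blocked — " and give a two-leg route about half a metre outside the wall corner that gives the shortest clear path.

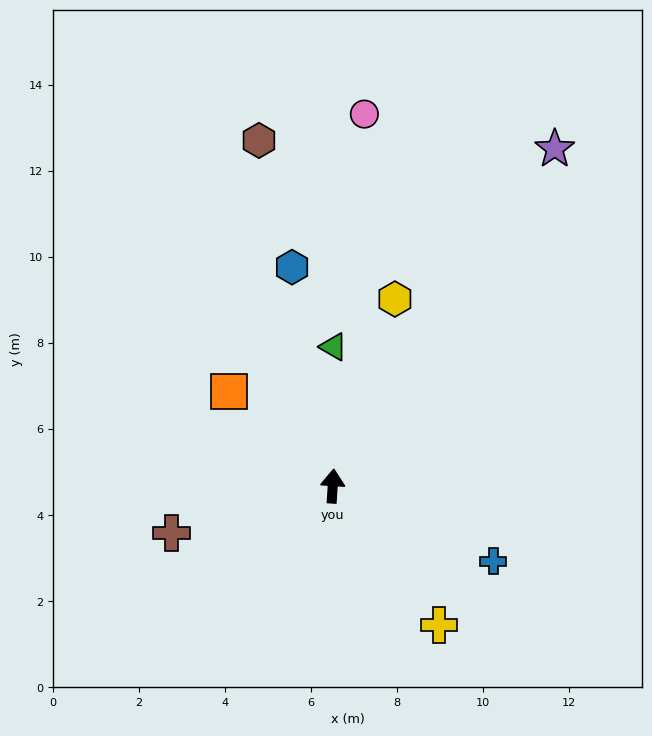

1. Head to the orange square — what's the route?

turn left 51°, forward 3.3 m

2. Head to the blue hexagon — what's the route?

turn left 14°, forward 5.2 m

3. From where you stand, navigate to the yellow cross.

turn right 139°, forward 4.1 m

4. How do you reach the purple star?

turn right 30°, forward 9.4 m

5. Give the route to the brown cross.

turn left 110°, forward 3.9 m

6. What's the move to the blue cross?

turn right 111°, forward 4.1 m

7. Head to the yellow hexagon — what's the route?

turn right 15°, forward 4.6 m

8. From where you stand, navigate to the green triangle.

turn left 3°, forward 3.2 m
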